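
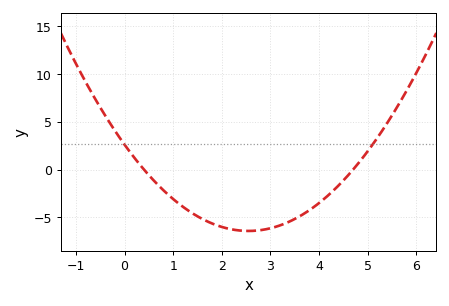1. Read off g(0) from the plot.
2.5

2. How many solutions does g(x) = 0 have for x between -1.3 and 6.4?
2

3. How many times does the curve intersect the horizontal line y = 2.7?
2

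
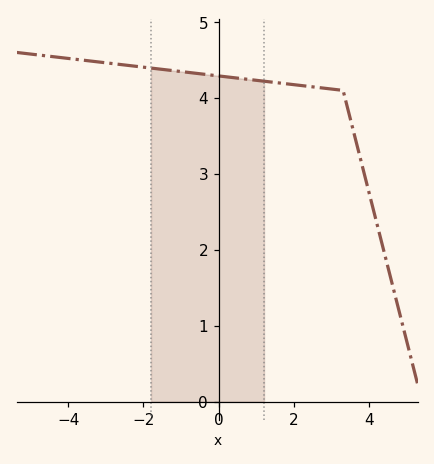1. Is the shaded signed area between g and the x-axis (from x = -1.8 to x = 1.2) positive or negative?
positive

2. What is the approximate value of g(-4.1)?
4.53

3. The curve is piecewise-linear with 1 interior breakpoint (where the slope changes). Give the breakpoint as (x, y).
(3.3, 4.1)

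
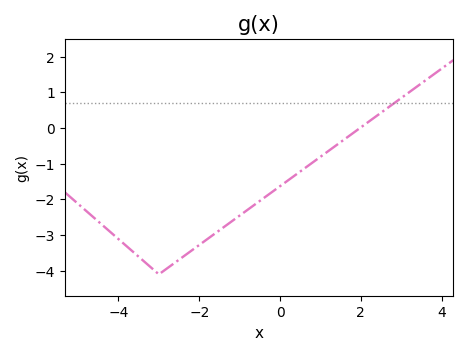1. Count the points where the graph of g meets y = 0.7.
1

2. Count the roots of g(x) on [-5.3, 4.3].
1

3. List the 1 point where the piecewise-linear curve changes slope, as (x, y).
(-3, -4.1)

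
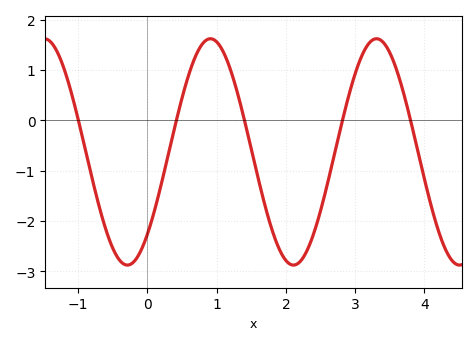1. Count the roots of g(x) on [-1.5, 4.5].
5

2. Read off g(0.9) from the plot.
1.62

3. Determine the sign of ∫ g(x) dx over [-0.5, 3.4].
negative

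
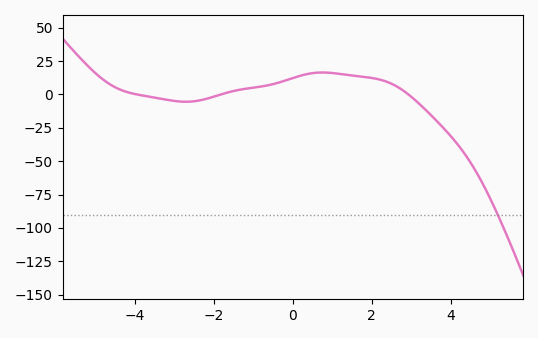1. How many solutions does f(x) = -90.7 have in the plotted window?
1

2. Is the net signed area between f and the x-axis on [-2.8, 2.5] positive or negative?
positive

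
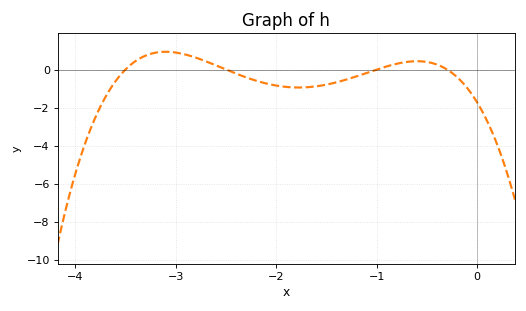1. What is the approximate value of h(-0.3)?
0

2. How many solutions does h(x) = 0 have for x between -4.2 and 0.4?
4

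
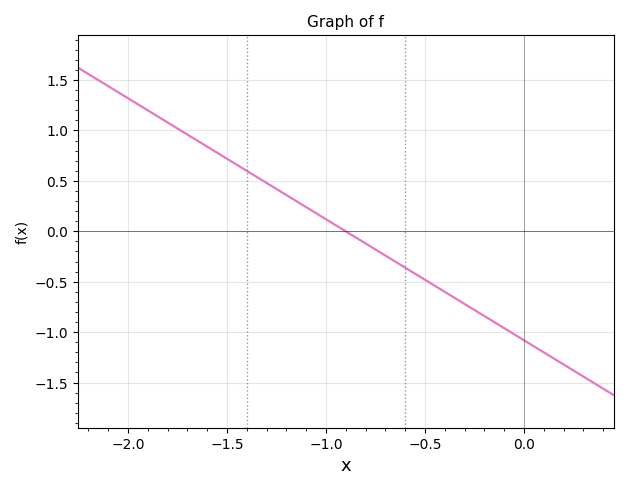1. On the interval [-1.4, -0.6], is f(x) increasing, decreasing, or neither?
decreasing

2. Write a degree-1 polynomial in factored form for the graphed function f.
y = -1.2(x + 0.9)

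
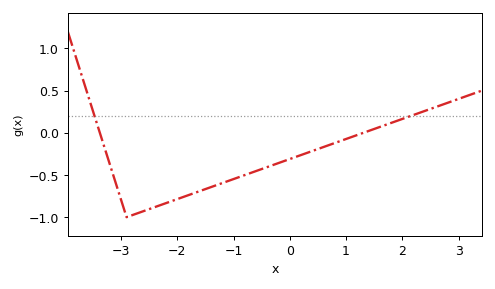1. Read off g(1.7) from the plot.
0.092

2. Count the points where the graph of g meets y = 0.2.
2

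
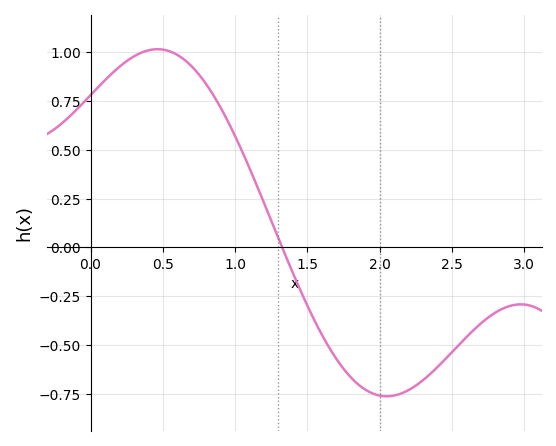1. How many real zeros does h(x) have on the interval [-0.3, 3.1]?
1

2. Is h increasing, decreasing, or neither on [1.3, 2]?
decreasing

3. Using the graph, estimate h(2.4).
-0.6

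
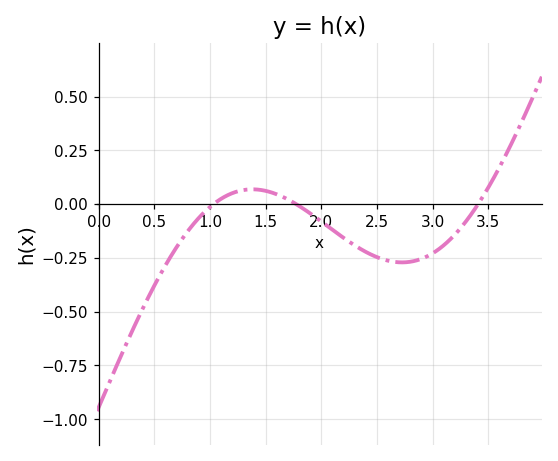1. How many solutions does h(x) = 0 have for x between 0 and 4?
3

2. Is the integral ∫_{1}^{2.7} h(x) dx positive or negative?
negative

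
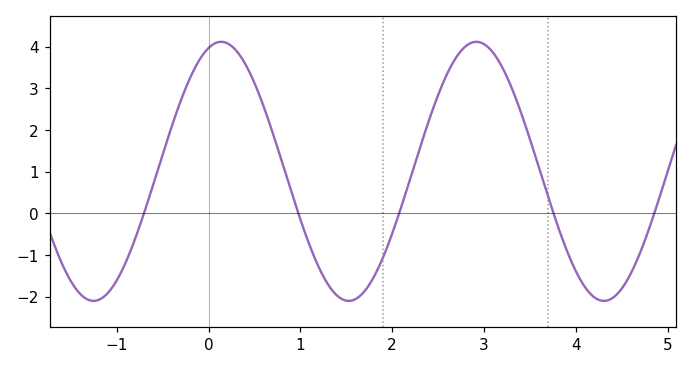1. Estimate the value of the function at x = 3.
4.07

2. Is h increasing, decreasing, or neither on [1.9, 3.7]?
neither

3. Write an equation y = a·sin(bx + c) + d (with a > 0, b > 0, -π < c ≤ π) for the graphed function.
y = 3.11sin(2.26x + 1.26) + 1.01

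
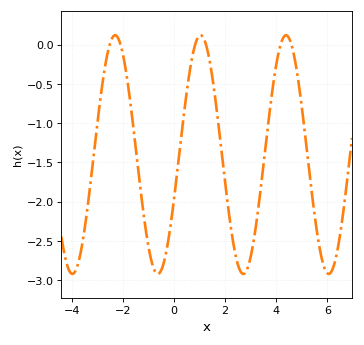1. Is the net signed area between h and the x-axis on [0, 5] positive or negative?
negative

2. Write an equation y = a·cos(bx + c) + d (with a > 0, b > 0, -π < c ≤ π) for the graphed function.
y = 1.52cos(1.9x - 2) - 1.4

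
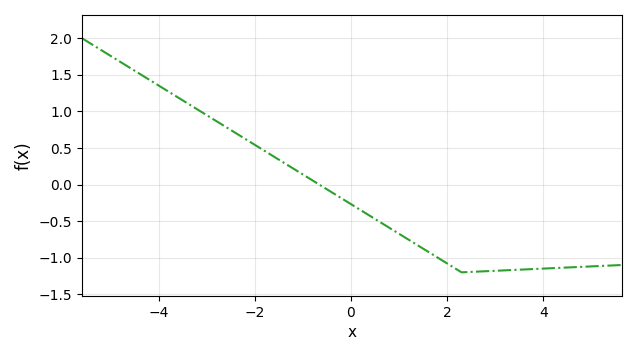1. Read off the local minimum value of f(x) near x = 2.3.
-1.2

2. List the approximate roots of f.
-0.6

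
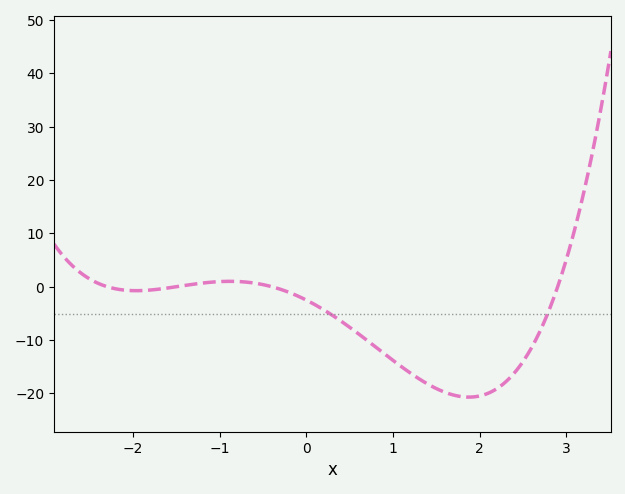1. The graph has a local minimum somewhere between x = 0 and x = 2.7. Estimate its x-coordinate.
1.9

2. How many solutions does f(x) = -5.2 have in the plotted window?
2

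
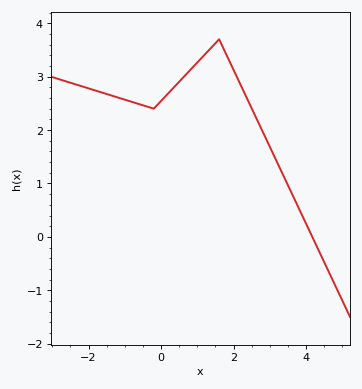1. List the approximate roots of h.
4.17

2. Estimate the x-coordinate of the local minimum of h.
-0.199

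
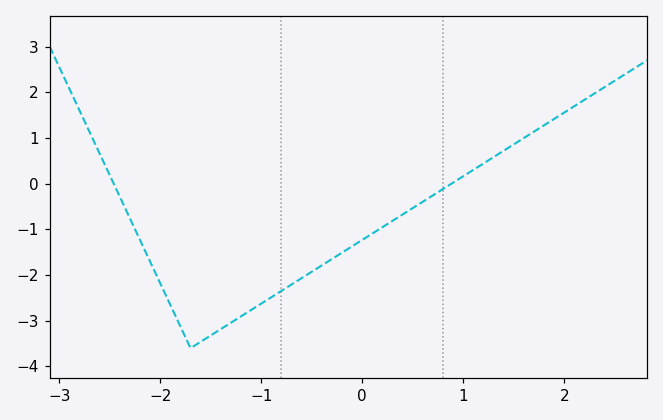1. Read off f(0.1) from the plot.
-1.09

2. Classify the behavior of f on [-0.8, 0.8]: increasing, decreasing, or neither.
increasing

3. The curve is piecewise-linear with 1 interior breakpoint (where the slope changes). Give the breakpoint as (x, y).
(-1.7, -3.6)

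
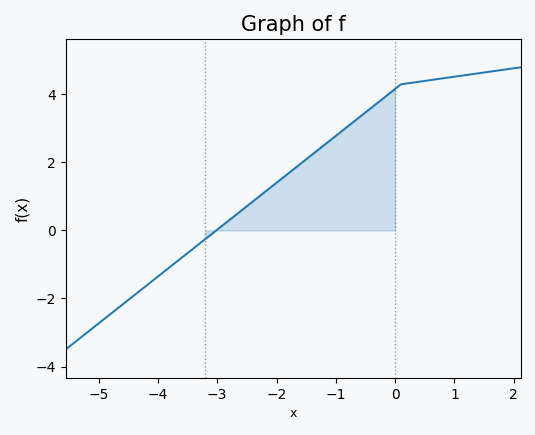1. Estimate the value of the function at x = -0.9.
3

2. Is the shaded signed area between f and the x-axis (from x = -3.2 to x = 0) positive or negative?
positive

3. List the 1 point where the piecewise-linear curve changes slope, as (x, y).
(0.1, 4.3)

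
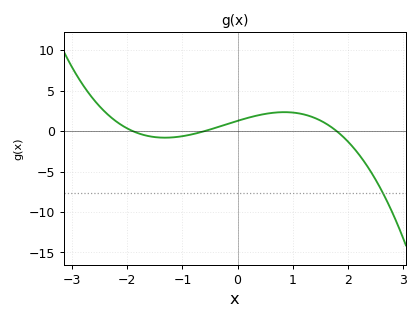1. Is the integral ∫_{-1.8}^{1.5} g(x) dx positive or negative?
positive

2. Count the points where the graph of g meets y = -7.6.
1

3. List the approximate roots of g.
-1.9, -0.6, 1.8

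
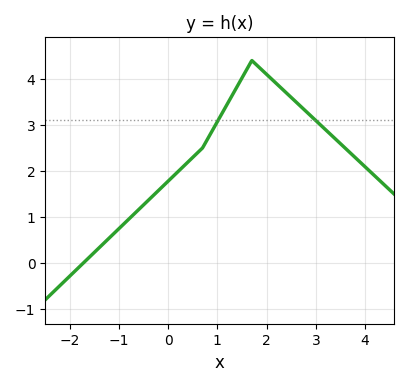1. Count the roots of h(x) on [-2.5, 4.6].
1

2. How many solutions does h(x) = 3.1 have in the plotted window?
2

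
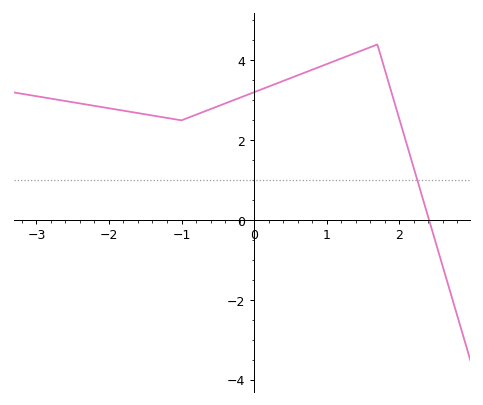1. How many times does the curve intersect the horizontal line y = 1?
1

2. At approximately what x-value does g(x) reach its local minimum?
-1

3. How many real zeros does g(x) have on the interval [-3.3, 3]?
1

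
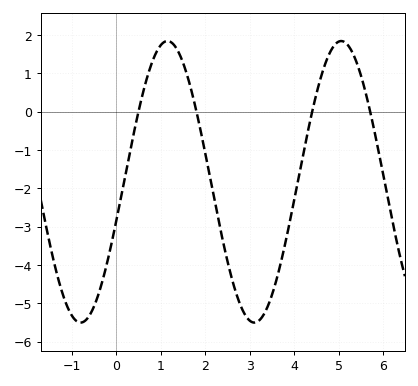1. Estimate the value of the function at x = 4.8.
1.5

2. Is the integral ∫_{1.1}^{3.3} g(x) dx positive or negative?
negative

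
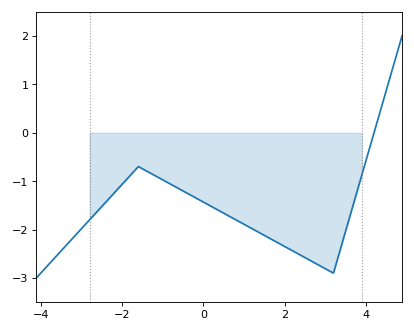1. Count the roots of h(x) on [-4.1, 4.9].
1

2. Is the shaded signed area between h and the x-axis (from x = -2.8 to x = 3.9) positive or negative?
negative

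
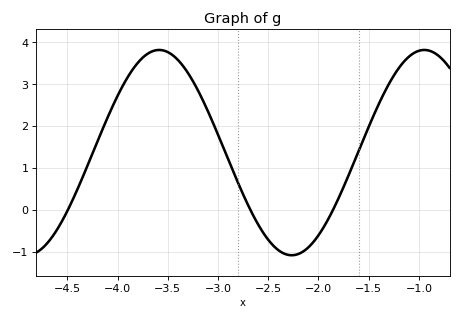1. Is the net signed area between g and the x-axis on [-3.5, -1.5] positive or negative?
positive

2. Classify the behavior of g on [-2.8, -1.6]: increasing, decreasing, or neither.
neither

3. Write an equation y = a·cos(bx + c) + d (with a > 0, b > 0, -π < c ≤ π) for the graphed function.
y = 2.45cos(2.38x + 2.25) + 1.37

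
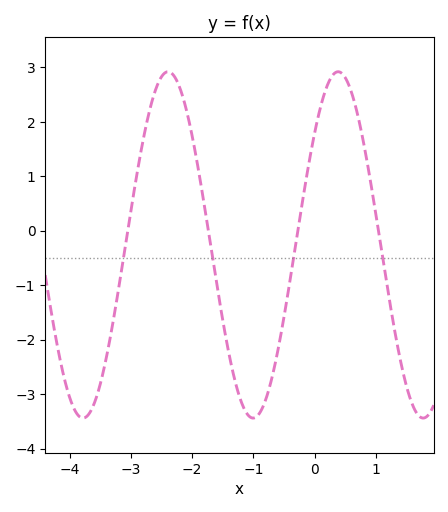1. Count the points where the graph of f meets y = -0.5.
4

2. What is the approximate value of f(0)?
1.79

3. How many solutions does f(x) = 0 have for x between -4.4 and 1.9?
4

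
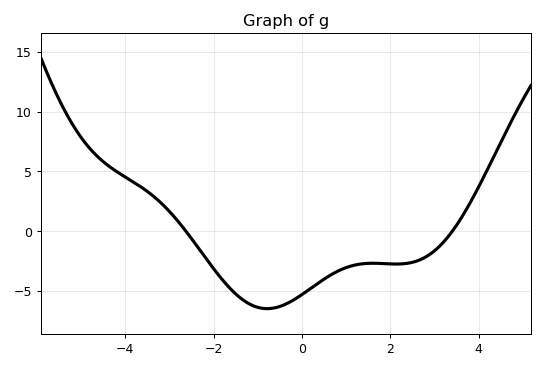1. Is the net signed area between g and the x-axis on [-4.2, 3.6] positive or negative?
negative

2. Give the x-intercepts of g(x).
-2.63, 3.4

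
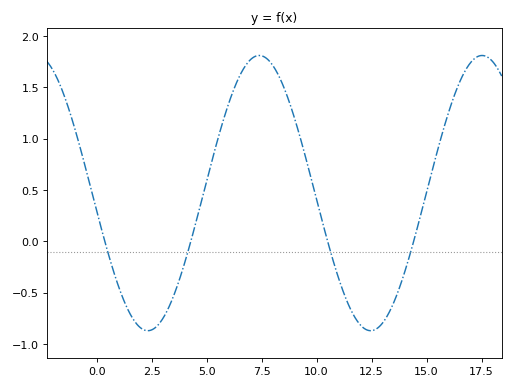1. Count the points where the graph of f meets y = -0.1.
4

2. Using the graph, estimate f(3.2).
-0.677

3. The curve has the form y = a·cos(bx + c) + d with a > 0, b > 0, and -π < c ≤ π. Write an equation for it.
y = 1.34cos(0.62x + 1.7) + 0.47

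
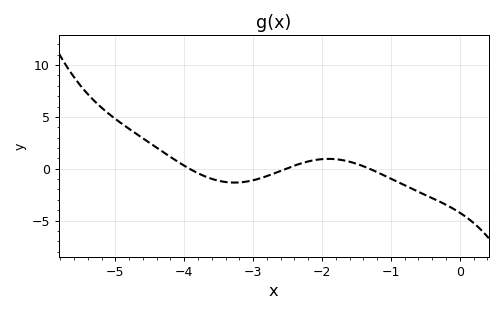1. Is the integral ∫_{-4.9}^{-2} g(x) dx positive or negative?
positive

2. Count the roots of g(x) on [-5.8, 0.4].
3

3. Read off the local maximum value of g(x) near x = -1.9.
0.955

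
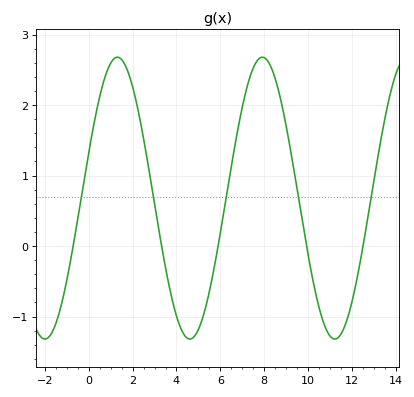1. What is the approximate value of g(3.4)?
-0.1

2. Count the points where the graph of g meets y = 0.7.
5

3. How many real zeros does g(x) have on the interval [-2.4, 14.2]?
5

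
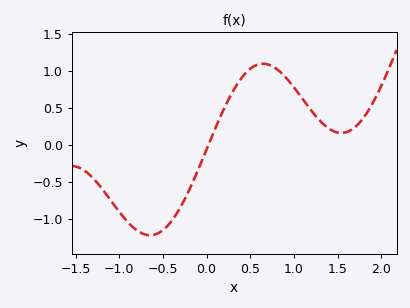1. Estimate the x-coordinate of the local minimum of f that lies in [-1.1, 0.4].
-0.647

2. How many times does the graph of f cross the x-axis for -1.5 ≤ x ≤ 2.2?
1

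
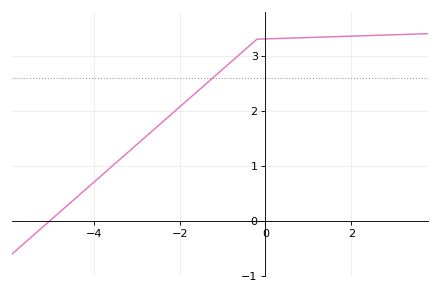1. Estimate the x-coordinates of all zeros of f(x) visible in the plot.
-5.03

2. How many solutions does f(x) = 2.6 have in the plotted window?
1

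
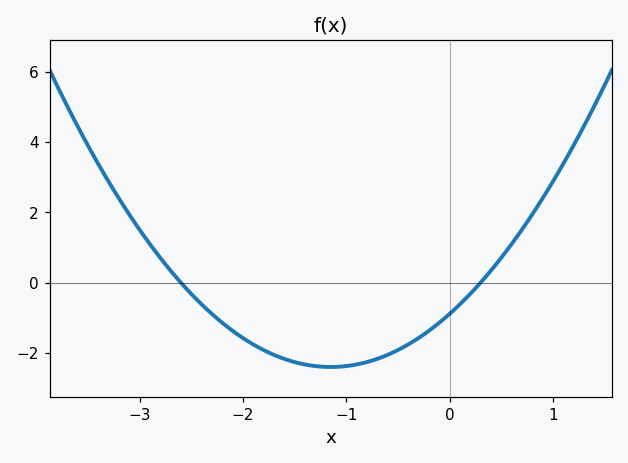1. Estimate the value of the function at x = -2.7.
0.4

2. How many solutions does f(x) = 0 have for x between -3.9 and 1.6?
2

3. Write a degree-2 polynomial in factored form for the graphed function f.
y = 1.14(x + 2.6)(x - 0.3)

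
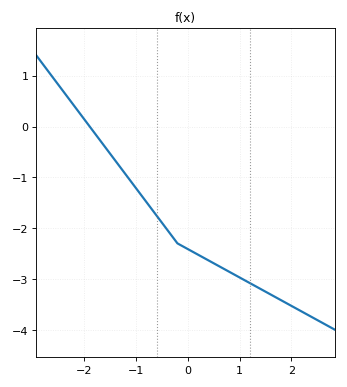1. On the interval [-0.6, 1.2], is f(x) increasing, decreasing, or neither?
decreasing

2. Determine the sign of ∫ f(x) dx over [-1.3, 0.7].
negative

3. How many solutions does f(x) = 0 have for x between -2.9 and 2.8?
1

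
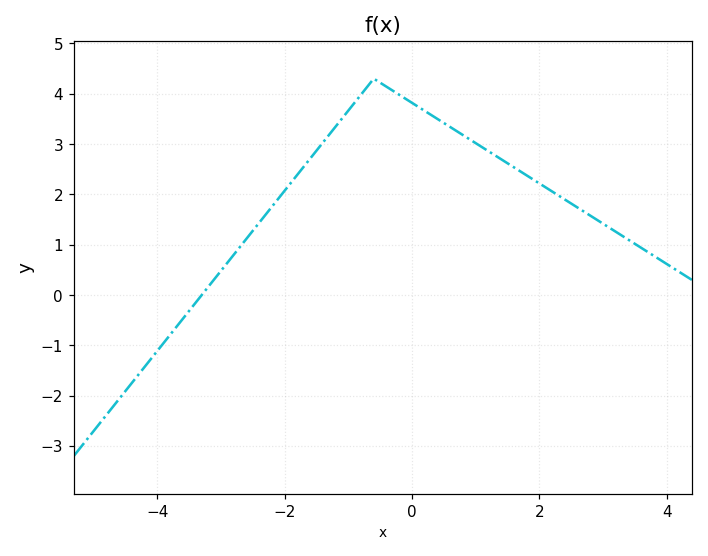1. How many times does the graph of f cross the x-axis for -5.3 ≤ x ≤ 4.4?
1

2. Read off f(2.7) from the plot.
1.7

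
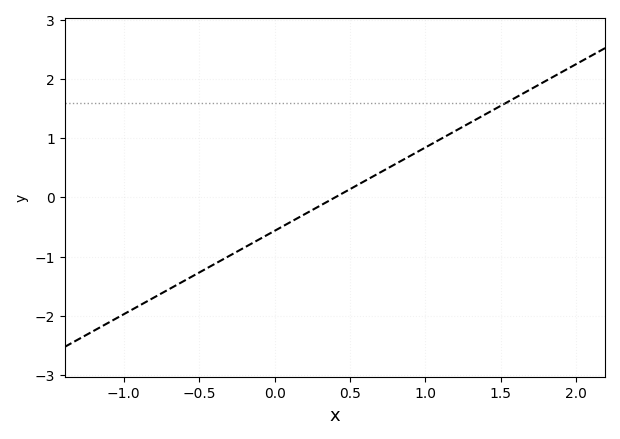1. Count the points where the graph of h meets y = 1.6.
1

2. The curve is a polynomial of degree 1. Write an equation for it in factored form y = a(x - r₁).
y = 1.41(x - 0.4)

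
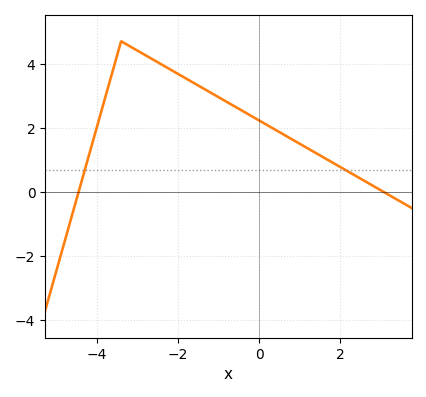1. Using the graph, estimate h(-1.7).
3.4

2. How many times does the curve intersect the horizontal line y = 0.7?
2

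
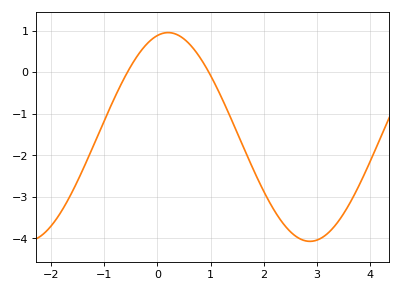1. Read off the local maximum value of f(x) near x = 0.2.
0.9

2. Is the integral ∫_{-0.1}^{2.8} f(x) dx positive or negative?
negative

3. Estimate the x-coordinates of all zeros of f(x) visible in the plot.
-0.6, 1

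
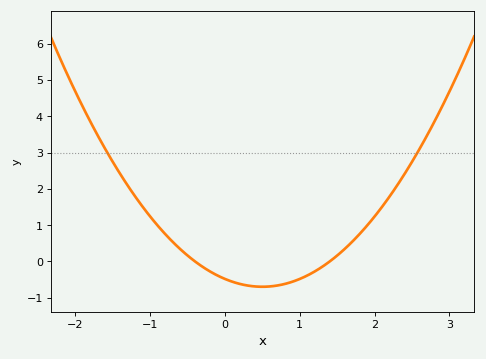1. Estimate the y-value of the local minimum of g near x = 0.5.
-0.697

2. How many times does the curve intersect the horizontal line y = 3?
2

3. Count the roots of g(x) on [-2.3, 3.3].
2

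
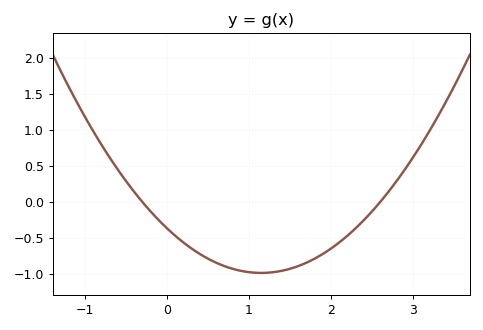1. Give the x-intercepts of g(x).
-0.3, 2.6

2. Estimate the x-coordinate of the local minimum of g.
1.1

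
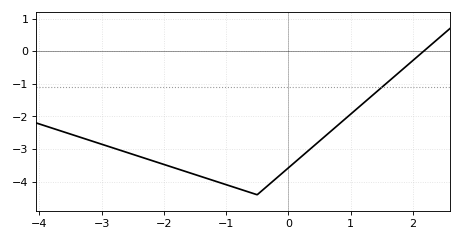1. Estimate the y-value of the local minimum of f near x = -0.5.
-4.4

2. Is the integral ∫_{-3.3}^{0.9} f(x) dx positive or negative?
negative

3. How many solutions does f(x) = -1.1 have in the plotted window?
1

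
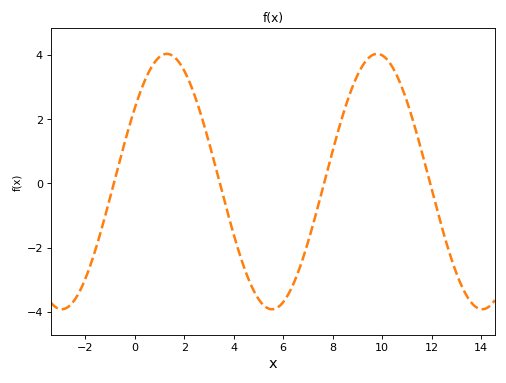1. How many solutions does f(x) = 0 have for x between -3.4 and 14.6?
4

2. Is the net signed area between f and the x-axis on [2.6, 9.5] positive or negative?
negative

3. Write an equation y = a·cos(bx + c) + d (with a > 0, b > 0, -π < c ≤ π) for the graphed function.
y = 3.98cos(0.74x - 0.962) + 0.06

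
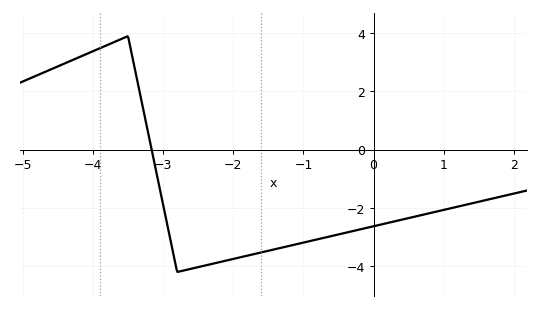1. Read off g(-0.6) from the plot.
-2.96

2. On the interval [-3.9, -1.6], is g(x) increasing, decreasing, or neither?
neither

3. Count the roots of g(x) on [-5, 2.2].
1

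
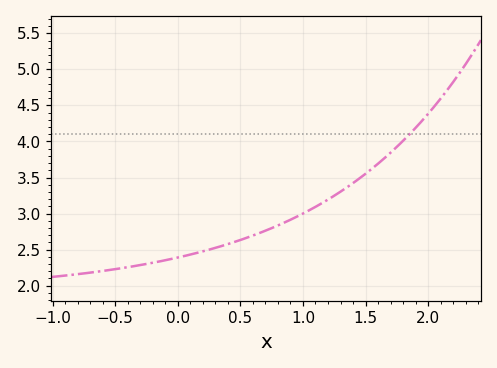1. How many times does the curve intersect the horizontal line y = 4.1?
1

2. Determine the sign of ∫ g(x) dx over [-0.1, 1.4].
positive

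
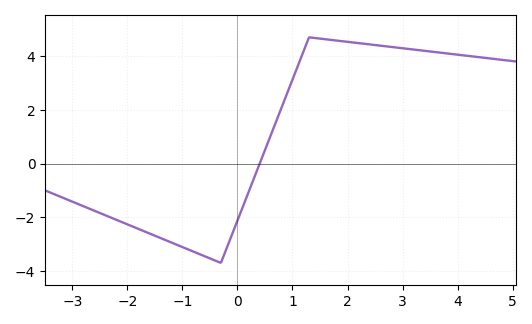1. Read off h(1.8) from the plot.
4.58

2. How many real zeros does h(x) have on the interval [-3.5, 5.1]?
1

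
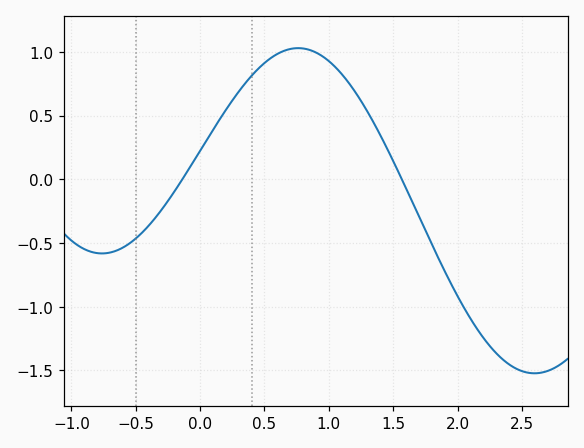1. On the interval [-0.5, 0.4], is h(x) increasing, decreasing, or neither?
increasing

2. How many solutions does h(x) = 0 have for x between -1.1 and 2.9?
2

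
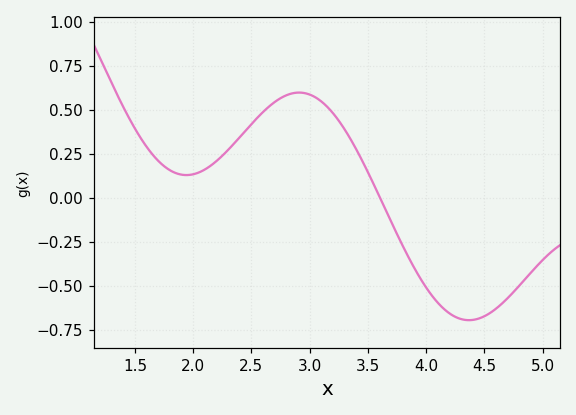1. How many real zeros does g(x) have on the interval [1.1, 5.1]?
1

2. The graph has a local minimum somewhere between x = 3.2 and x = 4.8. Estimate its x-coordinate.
4.4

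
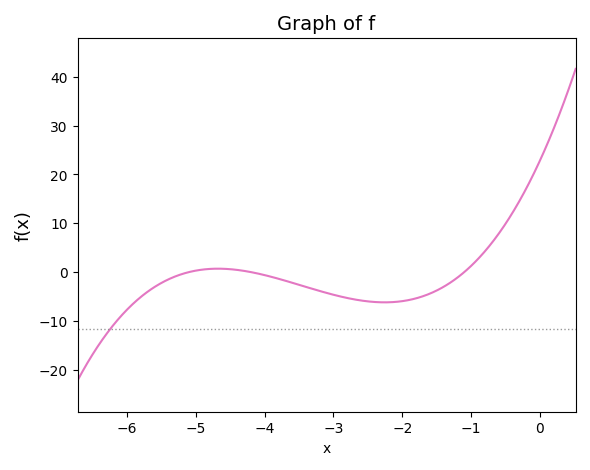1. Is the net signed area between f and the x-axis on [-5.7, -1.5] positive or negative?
negative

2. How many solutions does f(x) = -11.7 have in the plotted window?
1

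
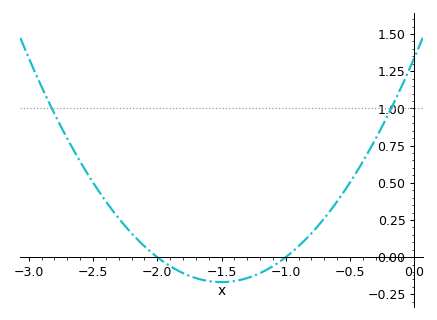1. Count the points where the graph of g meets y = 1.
2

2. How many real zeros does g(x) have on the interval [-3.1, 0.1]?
2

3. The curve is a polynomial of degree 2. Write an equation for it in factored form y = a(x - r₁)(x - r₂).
y = 0.67(x + 2)(x + 1)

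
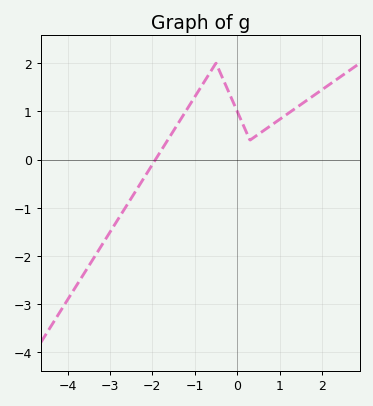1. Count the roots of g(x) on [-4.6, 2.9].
1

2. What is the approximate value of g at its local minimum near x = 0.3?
0.4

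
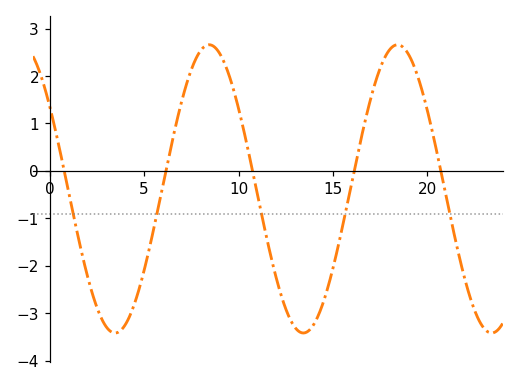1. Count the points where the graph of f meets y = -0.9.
5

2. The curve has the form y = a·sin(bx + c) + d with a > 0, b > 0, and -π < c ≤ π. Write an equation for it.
y = 3.04sin(0.63x + 2.5) - 0.38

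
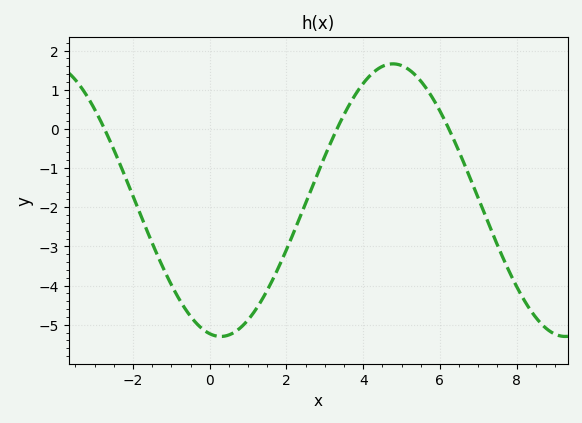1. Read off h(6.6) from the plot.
-0.814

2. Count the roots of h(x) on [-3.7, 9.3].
3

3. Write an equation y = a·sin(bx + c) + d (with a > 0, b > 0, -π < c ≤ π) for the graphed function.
y = 3.48sin(0.7x - 1.77) - 1.82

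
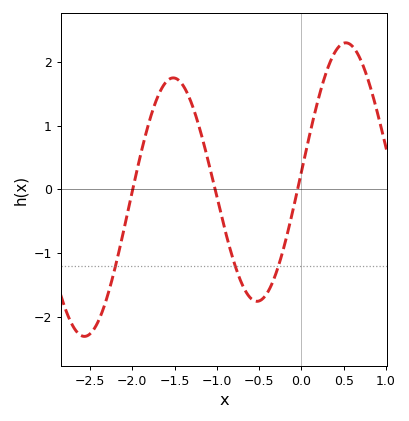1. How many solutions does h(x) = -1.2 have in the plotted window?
3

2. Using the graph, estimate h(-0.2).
-0.9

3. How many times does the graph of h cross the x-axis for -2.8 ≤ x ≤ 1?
3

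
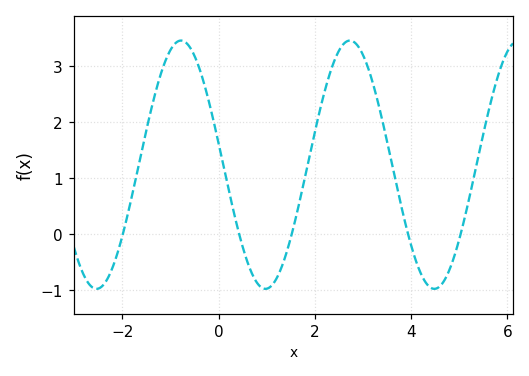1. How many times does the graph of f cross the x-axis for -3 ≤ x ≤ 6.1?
5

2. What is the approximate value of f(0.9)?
-0.961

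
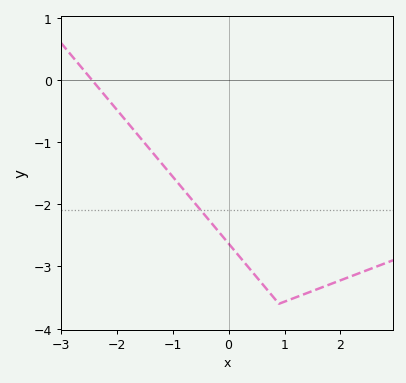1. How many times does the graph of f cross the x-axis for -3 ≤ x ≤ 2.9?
1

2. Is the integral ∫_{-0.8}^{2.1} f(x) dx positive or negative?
negative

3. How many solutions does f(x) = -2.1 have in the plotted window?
1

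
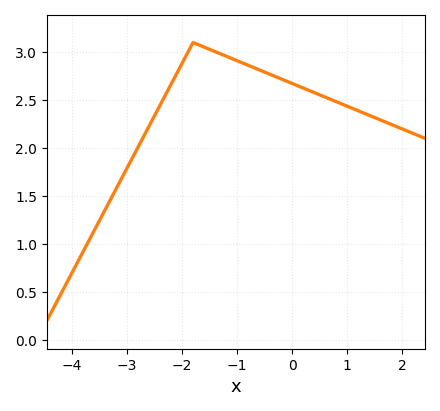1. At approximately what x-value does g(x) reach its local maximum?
-1.8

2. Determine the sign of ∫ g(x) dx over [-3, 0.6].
positive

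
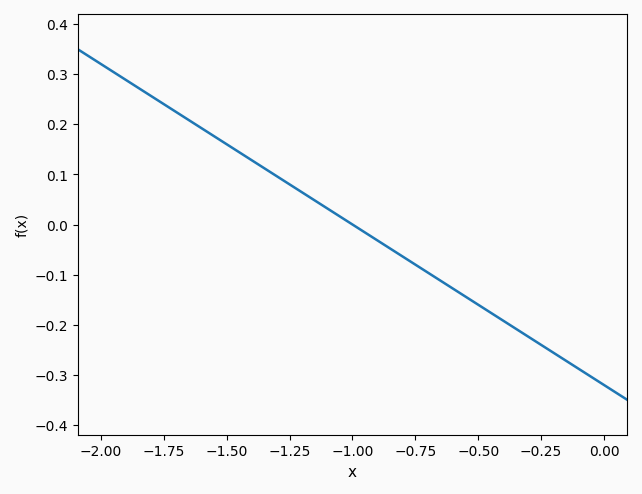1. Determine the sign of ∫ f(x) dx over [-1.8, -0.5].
positive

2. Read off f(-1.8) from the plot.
0.26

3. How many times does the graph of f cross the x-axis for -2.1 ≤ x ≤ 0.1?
1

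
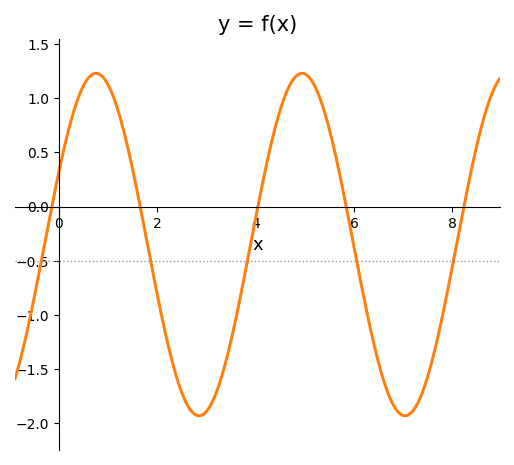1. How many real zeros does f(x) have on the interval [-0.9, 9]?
5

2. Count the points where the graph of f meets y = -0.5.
5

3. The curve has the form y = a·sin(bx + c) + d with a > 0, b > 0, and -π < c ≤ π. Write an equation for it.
y = 1.58sin(1.5x + 0.44) - 0.35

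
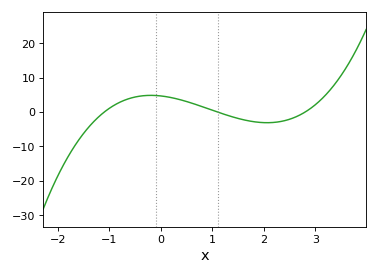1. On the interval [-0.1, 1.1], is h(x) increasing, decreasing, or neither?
decreasing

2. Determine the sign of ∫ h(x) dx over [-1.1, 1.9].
positive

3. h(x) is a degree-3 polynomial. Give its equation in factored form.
y = 1.38(x + 1.1)(x - 1.1)(x - 2.8)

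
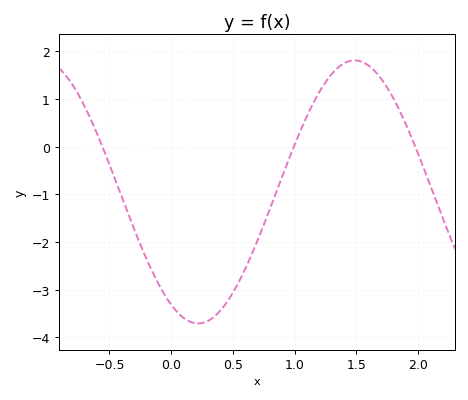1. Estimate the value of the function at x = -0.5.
-0.377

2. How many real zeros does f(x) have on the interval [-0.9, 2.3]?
3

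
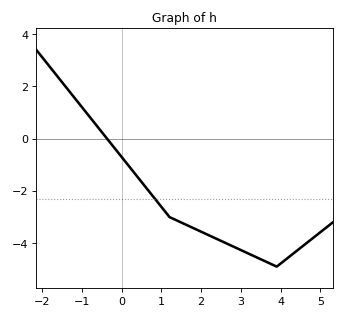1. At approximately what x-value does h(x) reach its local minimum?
3.9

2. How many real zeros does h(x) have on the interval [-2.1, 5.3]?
1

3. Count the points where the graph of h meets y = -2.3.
1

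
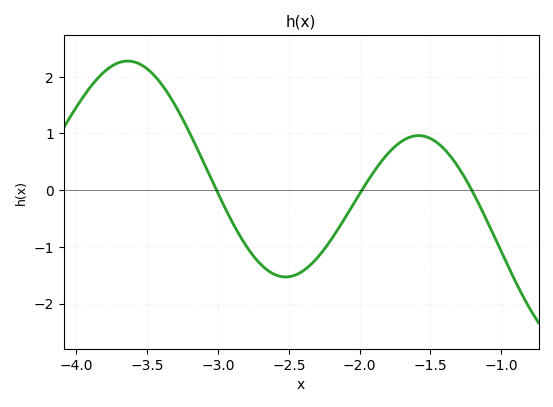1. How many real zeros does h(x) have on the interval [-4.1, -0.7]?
3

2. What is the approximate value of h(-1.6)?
0.958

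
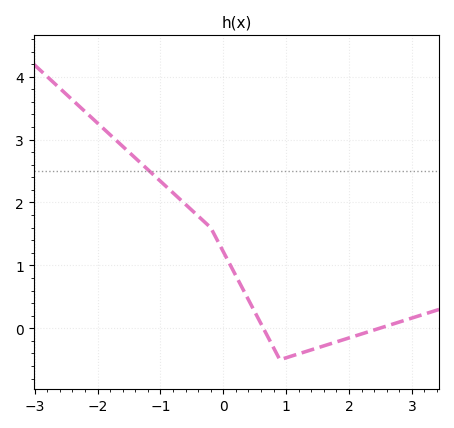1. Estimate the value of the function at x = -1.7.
2.98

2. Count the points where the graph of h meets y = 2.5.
1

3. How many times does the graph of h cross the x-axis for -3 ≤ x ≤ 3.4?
2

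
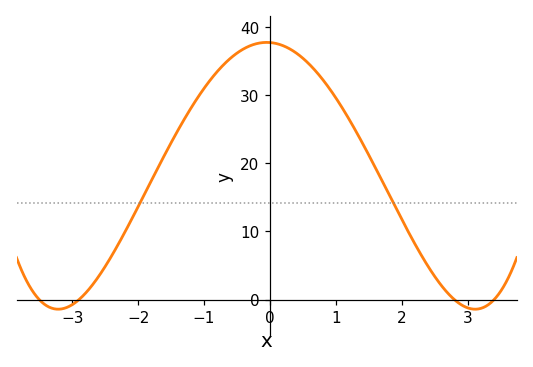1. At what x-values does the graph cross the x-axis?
-3.6, -2.8, 2.8, 3.4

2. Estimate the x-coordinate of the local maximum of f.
0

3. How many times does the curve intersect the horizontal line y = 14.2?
2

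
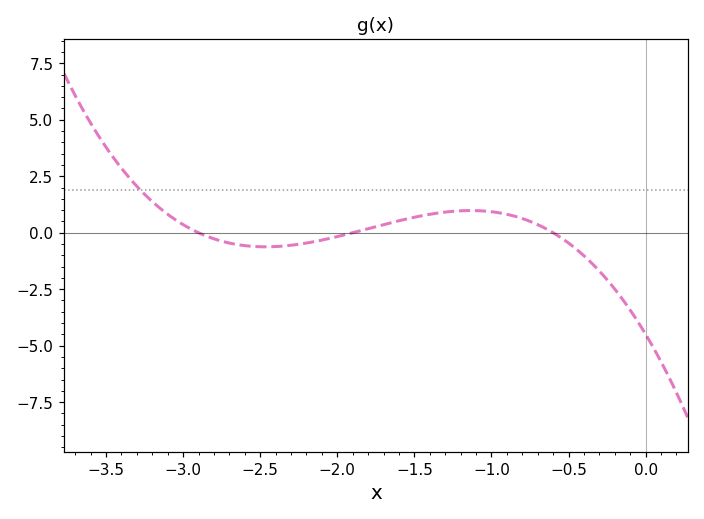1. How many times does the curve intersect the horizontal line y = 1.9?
1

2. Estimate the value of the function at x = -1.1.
0.979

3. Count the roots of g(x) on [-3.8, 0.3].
3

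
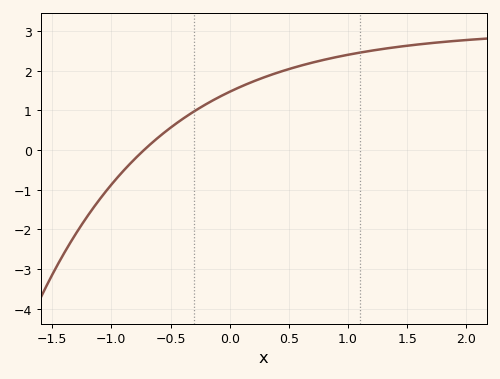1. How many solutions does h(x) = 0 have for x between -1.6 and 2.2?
1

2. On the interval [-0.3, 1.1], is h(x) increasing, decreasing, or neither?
increasing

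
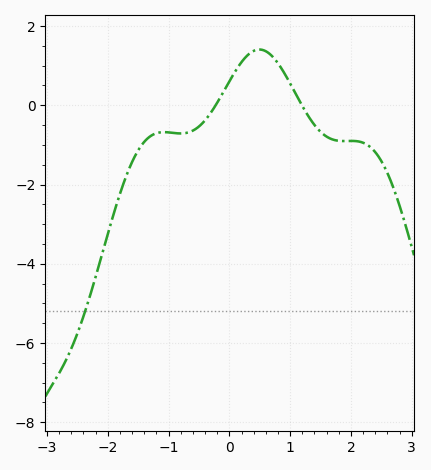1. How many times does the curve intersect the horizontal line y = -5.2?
1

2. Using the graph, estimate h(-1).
-0.6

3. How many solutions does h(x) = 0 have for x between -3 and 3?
2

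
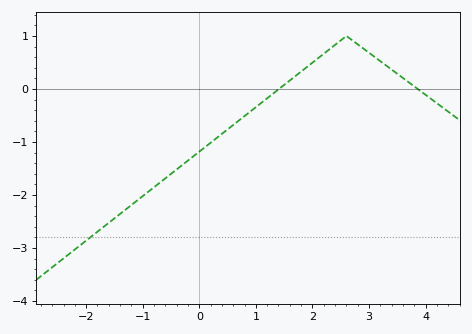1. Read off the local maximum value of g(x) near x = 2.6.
1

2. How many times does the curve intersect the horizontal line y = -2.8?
1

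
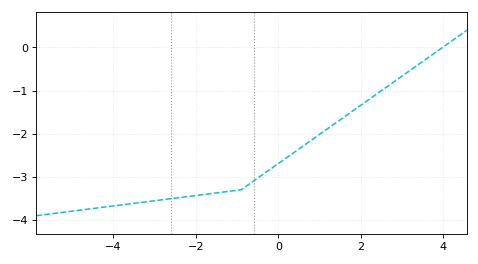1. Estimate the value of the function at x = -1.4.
-3.36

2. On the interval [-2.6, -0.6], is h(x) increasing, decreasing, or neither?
increasing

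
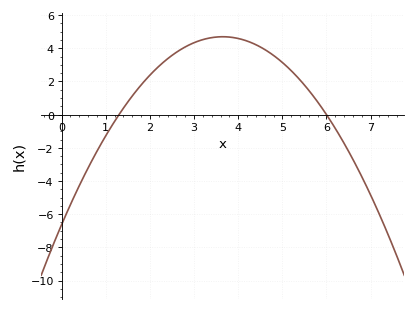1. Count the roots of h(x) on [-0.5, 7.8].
2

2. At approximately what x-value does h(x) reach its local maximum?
3.6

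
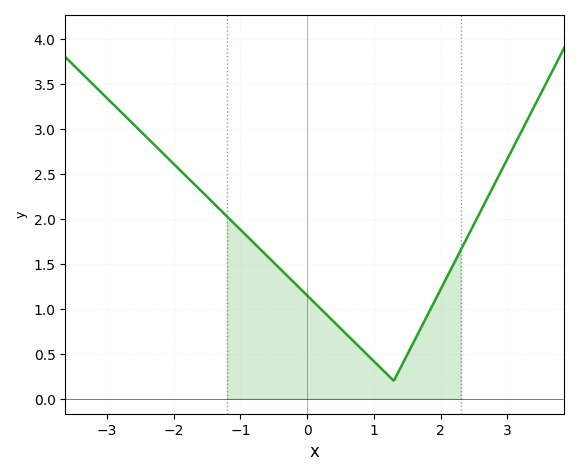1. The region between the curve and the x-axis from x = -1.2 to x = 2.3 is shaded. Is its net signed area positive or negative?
positive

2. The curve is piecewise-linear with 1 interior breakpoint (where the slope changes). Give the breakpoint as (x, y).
(1.3, 0.2)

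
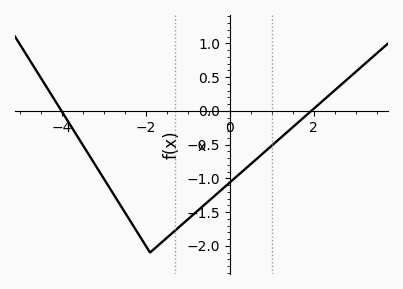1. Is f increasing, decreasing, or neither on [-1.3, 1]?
increasing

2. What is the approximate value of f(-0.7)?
-1.45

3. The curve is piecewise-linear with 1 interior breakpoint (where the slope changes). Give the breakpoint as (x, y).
(-1.9, -2.1)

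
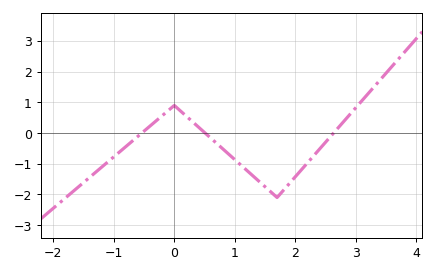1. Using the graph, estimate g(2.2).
-0.976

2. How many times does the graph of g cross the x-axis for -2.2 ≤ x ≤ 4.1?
3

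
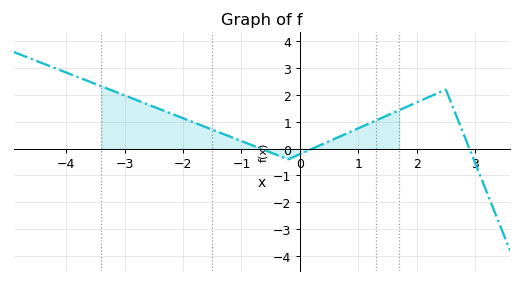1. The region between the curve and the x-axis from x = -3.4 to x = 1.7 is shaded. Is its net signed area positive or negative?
positive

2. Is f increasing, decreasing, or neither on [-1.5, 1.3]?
neither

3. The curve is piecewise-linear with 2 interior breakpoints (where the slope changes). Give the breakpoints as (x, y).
(-0.2, -0.4); (2.5, 2.2)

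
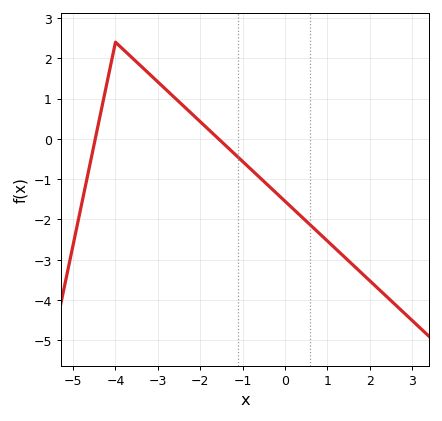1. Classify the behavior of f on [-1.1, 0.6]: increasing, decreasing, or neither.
decreasing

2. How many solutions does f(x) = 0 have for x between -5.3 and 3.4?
2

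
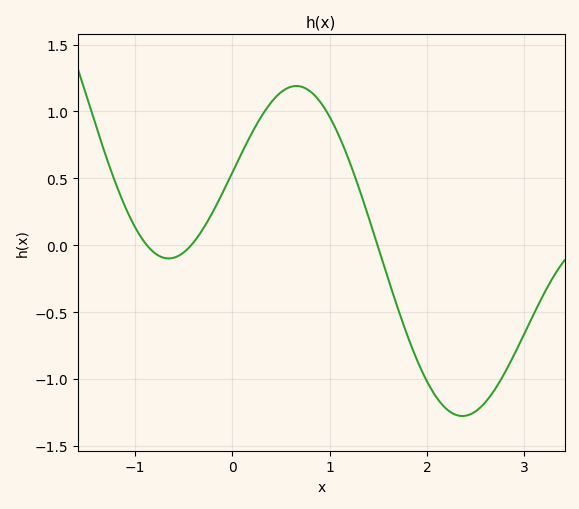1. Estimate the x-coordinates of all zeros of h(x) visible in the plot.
-0.9, -0.4, 1.5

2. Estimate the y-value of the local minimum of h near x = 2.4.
-1.3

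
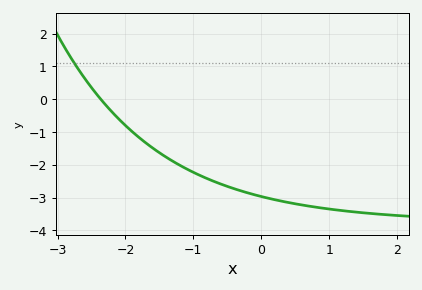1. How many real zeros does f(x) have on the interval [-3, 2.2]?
1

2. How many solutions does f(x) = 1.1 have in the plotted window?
1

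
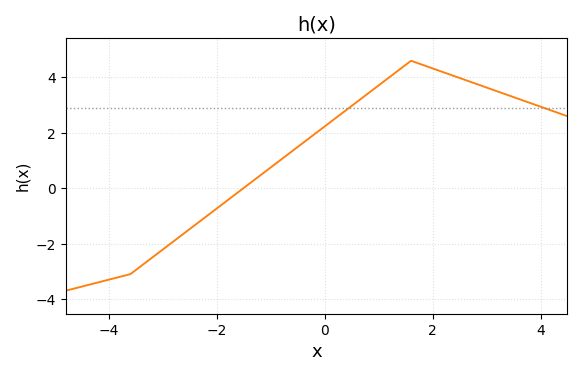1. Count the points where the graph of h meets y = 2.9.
2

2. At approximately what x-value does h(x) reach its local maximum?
1.6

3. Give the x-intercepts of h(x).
-1.6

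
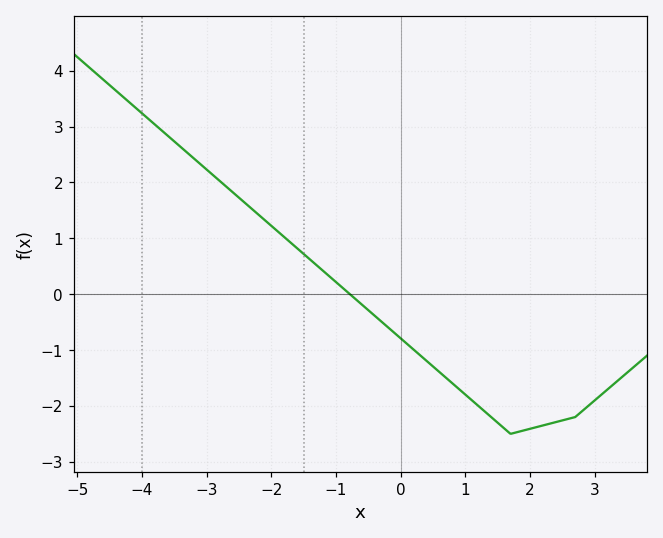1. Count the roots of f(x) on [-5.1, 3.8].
1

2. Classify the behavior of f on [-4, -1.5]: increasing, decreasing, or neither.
decreasing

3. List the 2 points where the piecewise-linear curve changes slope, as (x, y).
(1.7, -2.5); (2.7, -2.2)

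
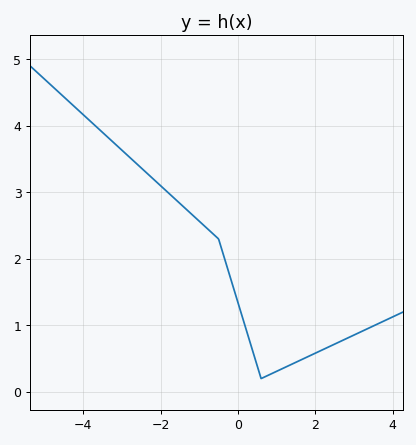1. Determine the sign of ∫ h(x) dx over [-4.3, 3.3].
positive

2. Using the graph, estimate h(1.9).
0.554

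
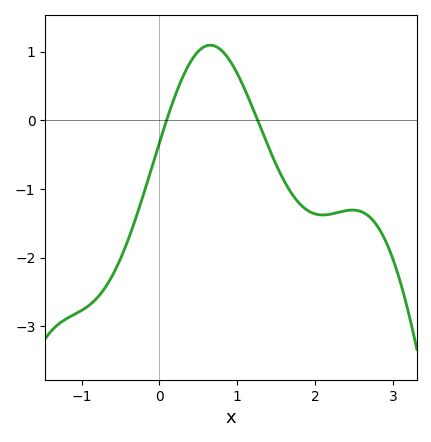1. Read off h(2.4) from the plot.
-1.31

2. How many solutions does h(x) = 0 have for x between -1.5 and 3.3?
2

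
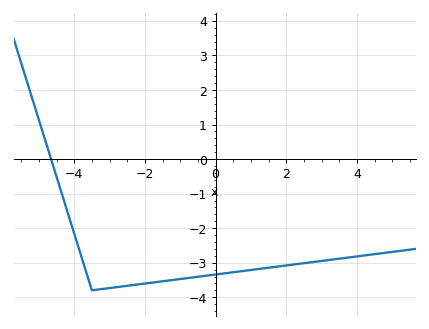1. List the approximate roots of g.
-4.65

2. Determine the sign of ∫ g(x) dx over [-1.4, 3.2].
negative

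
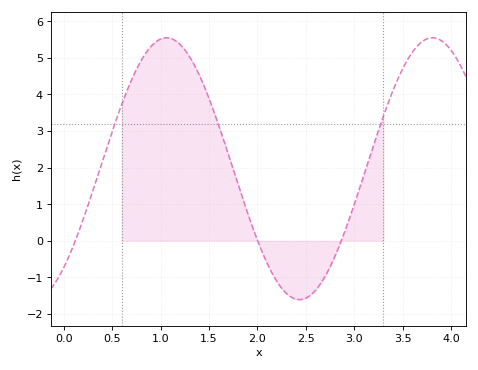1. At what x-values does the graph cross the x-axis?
0.1, 2, 2.9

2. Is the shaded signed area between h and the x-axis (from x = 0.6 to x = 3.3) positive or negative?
positive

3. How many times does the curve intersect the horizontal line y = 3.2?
3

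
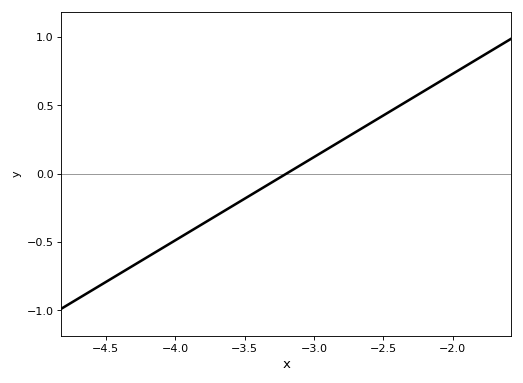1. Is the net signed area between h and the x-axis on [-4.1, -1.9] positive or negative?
positive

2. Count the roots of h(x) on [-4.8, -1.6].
1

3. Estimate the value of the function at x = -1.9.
0.8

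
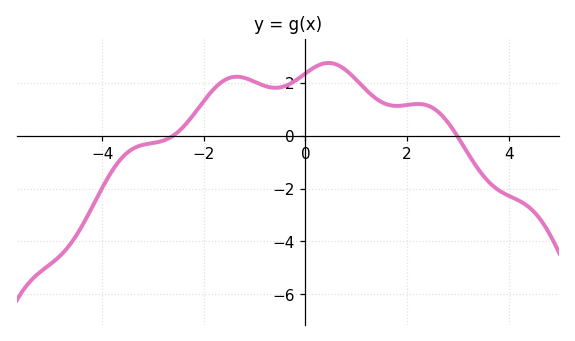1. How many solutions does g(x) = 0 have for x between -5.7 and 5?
2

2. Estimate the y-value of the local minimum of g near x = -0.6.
1.81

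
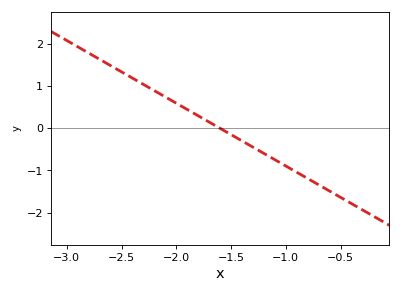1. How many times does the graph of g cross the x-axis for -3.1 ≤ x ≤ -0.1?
1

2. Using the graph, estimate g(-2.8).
1.8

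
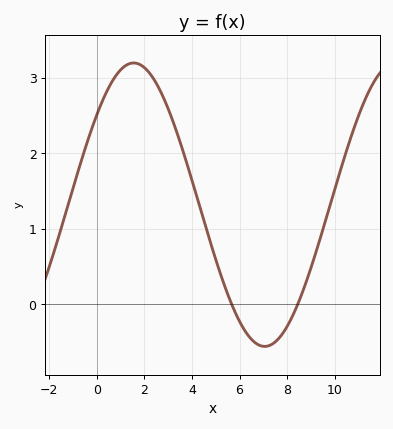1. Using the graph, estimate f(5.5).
0.134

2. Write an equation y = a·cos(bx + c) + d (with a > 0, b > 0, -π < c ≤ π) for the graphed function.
y = 1.88cos(0.57x - 0.882) + 1.32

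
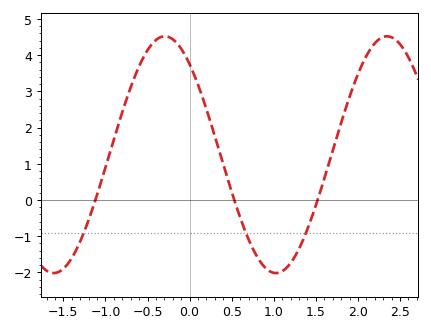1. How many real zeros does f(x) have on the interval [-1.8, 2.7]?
3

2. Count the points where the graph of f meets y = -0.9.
3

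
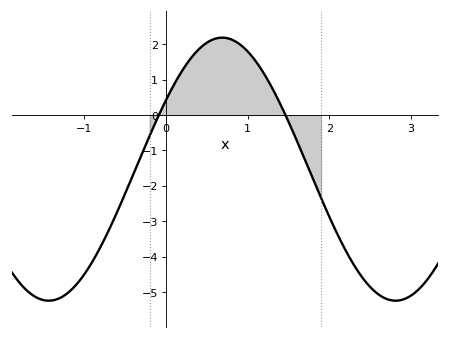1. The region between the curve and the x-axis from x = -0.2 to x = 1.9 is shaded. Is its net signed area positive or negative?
positive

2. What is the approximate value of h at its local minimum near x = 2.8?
-5.2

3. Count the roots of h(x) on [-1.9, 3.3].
2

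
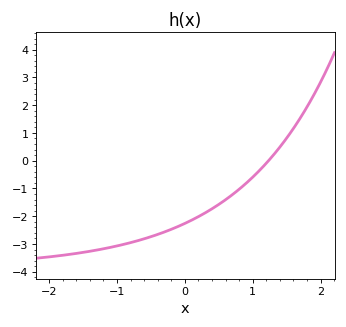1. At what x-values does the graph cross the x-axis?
1.23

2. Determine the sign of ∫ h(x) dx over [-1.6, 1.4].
negative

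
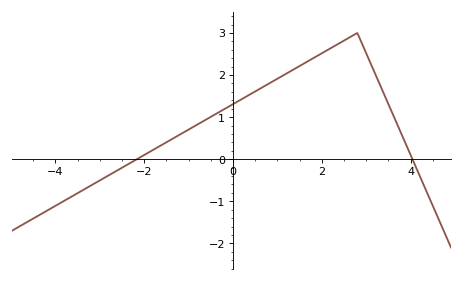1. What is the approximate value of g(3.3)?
1.8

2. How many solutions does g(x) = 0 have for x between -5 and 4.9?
2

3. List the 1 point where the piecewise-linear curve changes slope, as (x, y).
(2.8, 3)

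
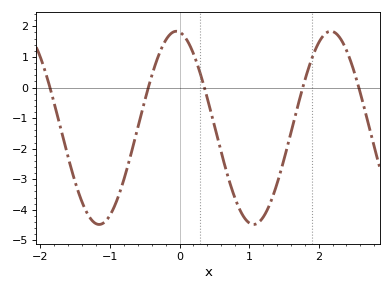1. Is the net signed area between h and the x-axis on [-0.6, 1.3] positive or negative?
negative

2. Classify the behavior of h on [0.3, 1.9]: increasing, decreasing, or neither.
neither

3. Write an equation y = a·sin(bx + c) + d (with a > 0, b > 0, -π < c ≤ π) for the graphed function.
y = 3.16sin(2.83x + 1.7) - 1.32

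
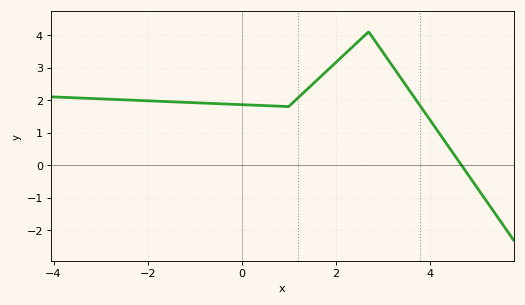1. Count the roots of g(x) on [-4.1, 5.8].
1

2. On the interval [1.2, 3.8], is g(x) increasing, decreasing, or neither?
neither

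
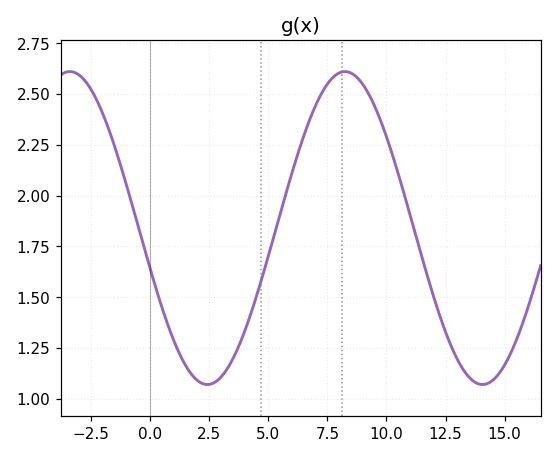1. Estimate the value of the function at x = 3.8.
1.28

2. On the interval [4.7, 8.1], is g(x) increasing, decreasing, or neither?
increasing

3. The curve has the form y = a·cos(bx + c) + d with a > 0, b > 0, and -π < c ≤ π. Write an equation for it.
y = 0.77cos(0.54x + 1.8) + 1.84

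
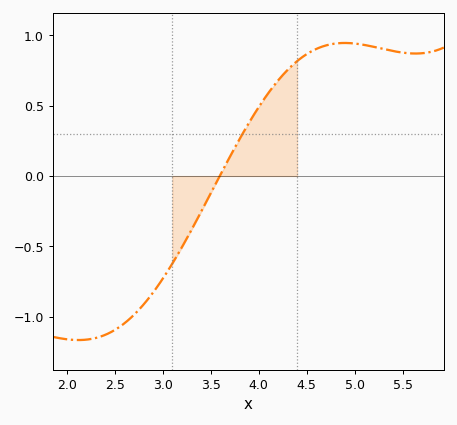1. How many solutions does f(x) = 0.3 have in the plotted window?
1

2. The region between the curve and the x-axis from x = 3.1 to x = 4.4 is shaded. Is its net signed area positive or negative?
positive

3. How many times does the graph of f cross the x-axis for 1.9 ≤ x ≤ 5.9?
1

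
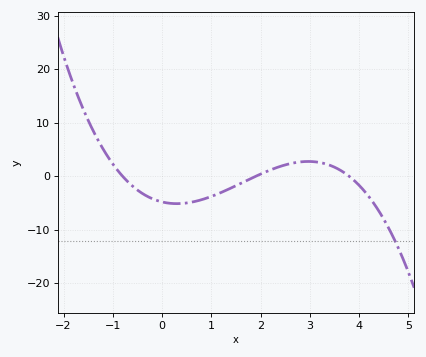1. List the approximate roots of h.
-0.8, 1.9, 3.8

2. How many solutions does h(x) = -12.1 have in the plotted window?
1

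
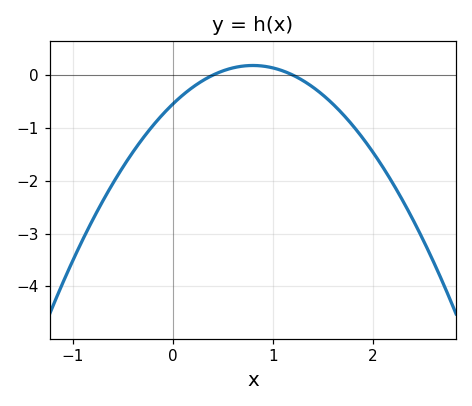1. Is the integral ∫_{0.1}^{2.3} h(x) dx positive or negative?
negative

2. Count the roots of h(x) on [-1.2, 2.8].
2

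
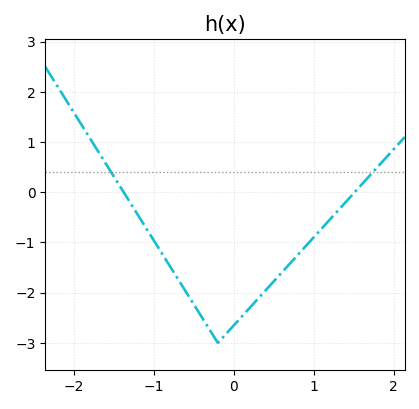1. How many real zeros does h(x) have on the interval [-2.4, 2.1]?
2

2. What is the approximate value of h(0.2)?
-2.3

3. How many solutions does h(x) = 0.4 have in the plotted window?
2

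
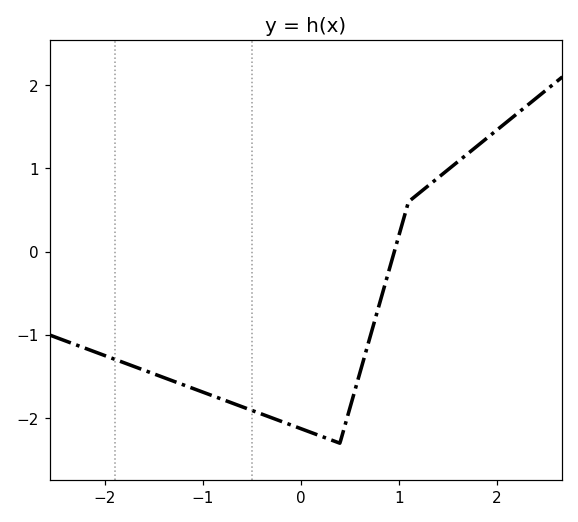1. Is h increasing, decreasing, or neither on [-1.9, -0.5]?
decreasing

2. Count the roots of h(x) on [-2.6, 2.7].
1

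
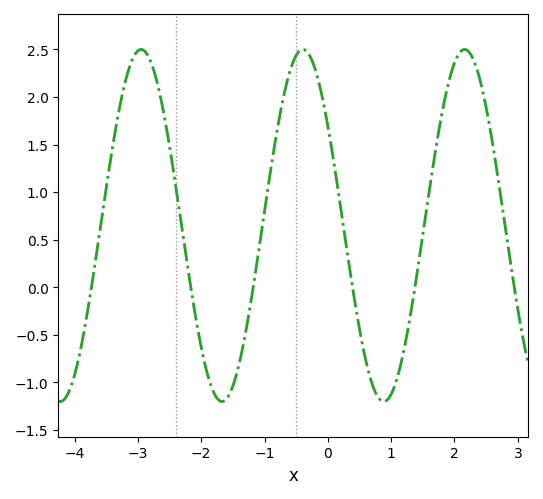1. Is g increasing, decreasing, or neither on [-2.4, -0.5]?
neither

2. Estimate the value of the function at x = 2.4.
2.19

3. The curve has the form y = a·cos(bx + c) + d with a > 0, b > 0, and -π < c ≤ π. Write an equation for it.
y = 1.85cos(2.46x + 0.97) + 0.65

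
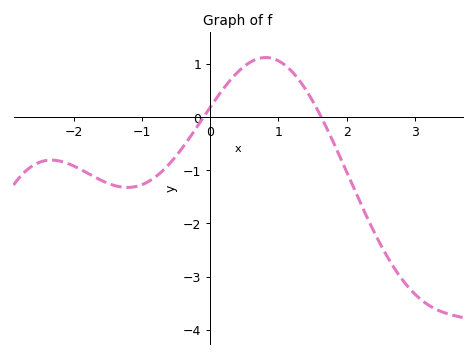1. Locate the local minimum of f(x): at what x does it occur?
-1.21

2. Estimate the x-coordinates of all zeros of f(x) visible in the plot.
-0.096, 1.63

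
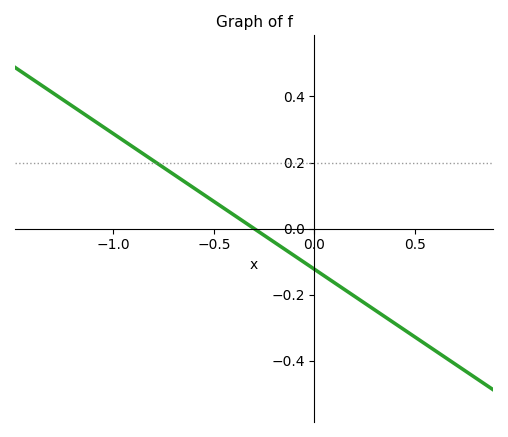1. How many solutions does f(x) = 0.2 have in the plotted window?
1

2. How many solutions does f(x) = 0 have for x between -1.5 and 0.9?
1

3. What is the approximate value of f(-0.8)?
0.205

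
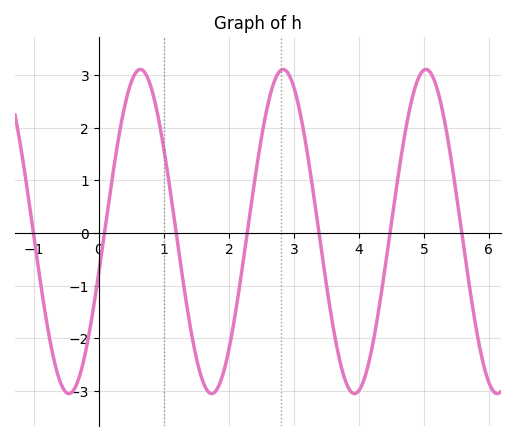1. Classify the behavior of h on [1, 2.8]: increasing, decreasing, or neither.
neither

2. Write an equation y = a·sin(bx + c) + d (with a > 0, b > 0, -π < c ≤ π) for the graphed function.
y = 3.08sin(2.86x - 0.25) + 0.03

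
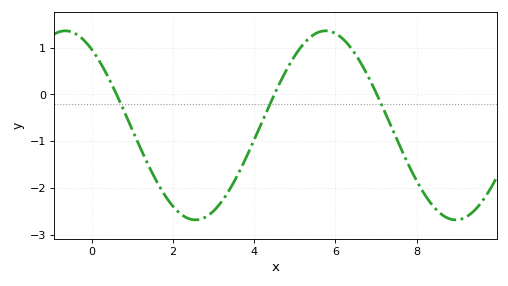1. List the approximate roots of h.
0.6, 4.4, 7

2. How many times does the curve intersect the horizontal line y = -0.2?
3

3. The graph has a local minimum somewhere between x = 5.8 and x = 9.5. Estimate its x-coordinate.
9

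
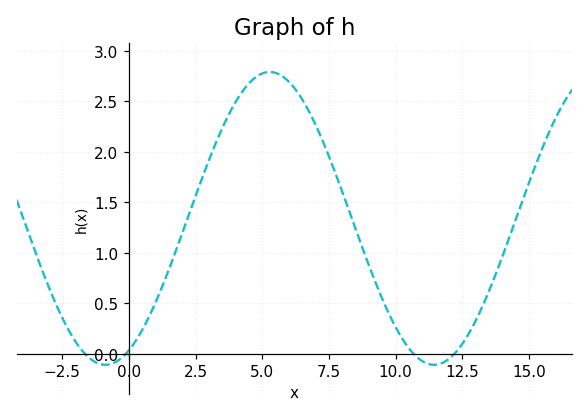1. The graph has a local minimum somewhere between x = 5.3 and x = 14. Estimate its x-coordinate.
11.4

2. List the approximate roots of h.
-1.65, -0.112, 10.7, 12.2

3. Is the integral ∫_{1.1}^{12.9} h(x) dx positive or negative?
positive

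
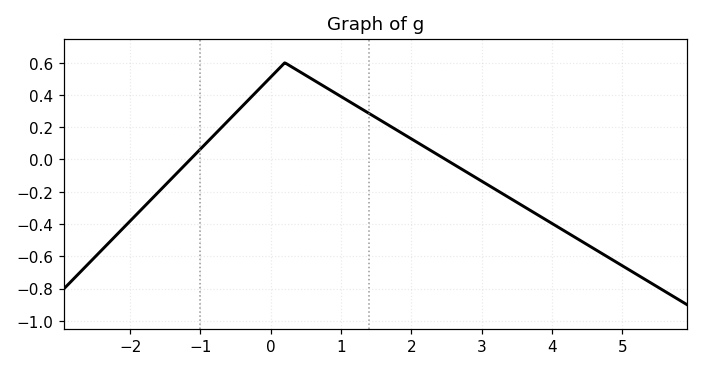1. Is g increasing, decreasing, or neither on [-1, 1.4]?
neither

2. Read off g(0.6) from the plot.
0.495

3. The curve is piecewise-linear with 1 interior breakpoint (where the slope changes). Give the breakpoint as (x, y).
(0.2, 0.6)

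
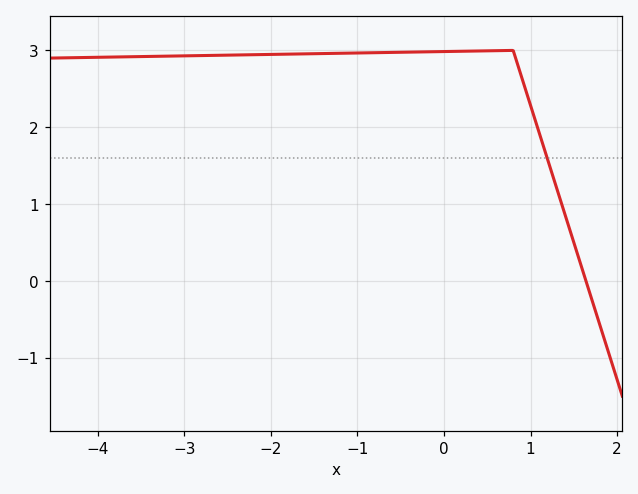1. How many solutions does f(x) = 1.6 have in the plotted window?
1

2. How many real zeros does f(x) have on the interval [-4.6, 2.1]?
1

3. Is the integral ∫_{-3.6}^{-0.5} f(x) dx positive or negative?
positive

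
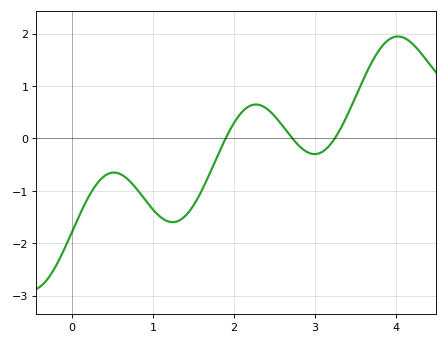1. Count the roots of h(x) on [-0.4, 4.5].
3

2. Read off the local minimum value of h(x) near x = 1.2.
-1.6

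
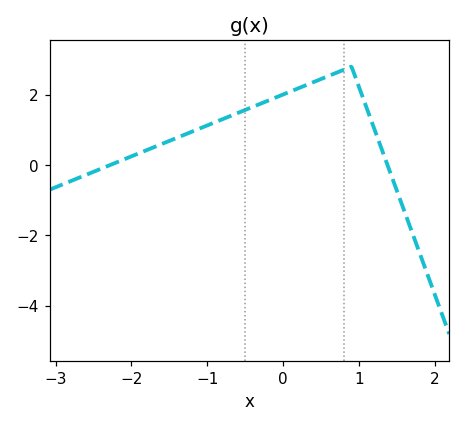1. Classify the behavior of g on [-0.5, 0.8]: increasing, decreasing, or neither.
increasing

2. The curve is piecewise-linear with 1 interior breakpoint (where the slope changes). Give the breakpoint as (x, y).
(0.9, 2.8)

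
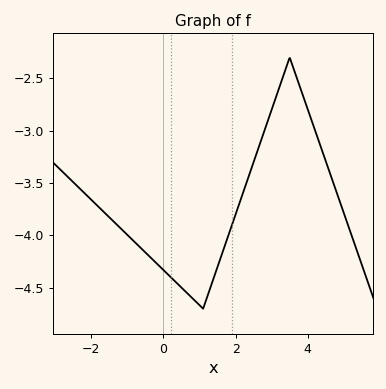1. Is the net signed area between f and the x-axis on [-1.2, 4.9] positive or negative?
negative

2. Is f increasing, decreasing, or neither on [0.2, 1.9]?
neither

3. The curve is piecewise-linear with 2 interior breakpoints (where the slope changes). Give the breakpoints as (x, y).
(1.1, -4.7); (3.5, -2.3)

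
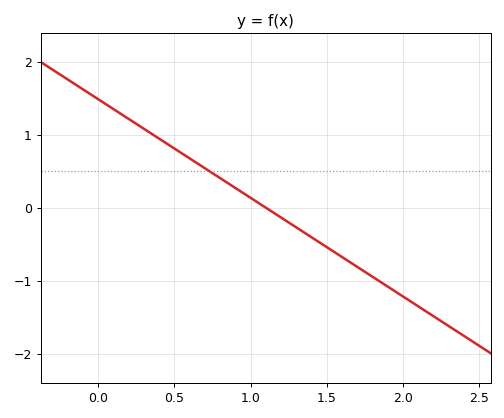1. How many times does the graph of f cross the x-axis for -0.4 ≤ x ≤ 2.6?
1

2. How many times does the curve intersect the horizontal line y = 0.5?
1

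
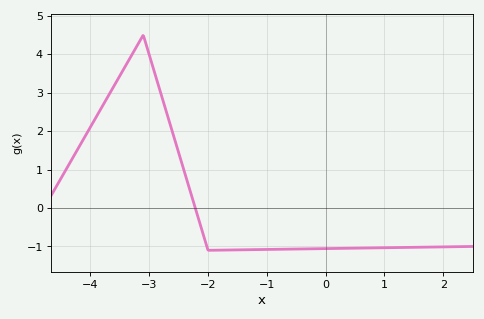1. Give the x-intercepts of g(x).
-2.22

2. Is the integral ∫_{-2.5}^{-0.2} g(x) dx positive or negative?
negative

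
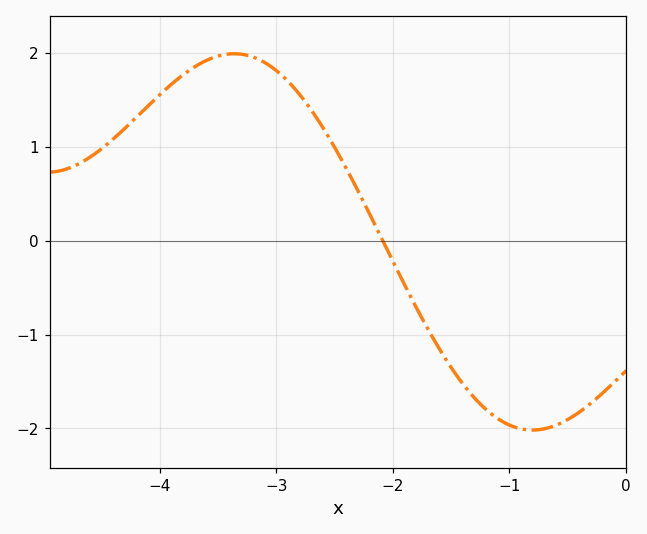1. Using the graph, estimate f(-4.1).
1.4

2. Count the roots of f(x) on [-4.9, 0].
1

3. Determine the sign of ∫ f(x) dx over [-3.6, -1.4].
positive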